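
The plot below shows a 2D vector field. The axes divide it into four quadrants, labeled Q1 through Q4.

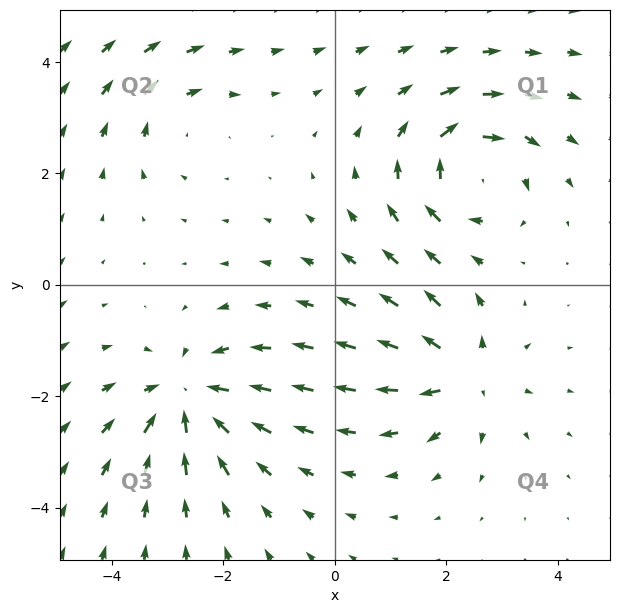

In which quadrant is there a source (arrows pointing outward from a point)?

Q4

The source sits at approximately (2.3, -1.6), which lies in quadrant Q4. The divergence there is about +5, positive as expected for a source.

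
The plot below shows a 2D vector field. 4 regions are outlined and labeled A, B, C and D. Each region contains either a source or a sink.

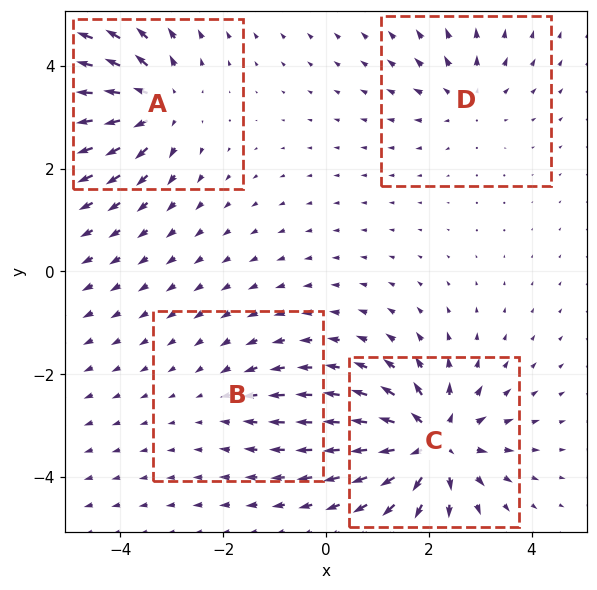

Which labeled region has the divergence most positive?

Divergence at each region's feature centre — A: about +6, B: about -2, C: about +8, D: about +4. Region C is most positive.

C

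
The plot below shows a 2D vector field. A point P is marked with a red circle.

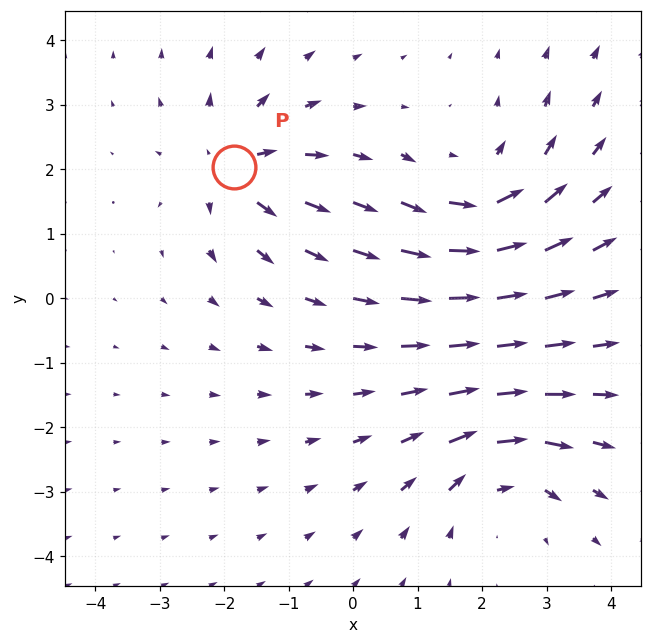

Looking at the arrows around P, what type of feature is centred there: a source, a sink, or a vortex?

At P (-1.9, 2.0) the arrows spread outward. Divergence about +4, curl ≈0 — positive divergence with near-zero curl is a source.

source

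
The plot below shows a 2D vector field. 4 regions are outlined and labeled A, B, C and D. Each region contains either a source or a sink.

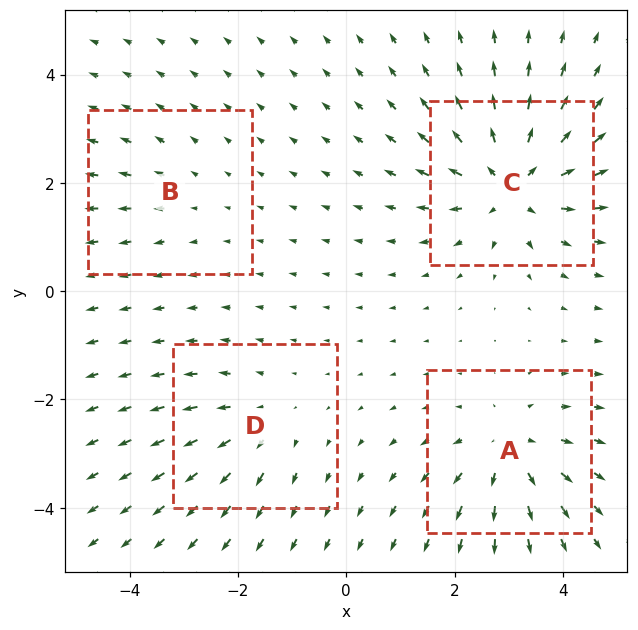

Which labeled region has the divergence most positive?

C

Divergence at each region's feature centre — A: about +5, B: about +2, C: about +7, D: about +3. Region C is most positive.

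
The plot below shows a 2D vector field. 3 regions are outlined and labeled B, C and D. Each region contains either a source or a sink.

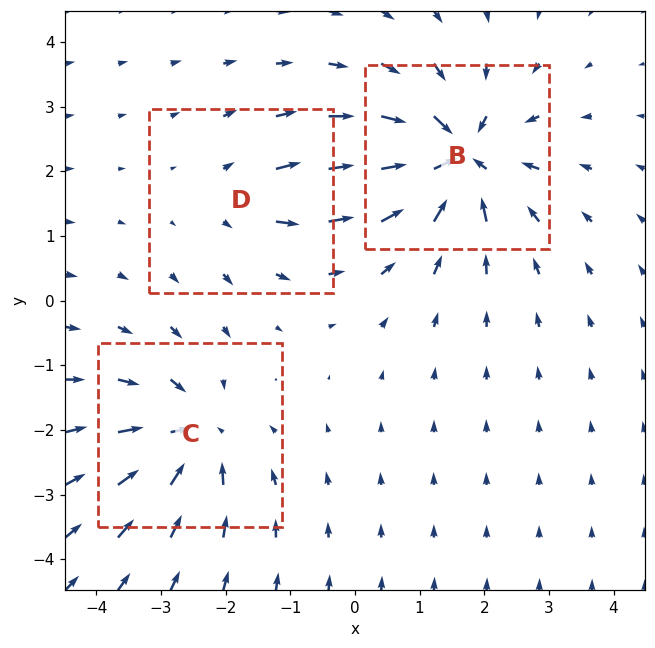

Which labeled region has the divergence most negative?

B

Divergence at each region's feature centre — B: about -6, C: about -4, D: about +2. Region B is most negative.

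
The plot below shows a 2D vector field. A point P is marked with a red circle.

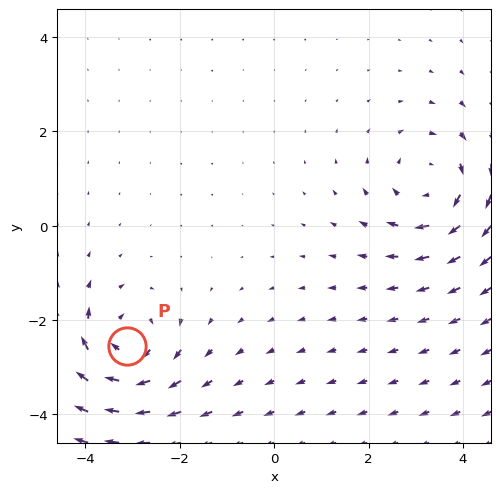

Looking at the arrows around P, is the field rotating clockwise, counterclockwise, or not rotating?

Near P at (-3.1, -2.5) the arrows circulate clockwise. The curl (z-component) there is about -6; negative curl means clockwise rotation.

clockwise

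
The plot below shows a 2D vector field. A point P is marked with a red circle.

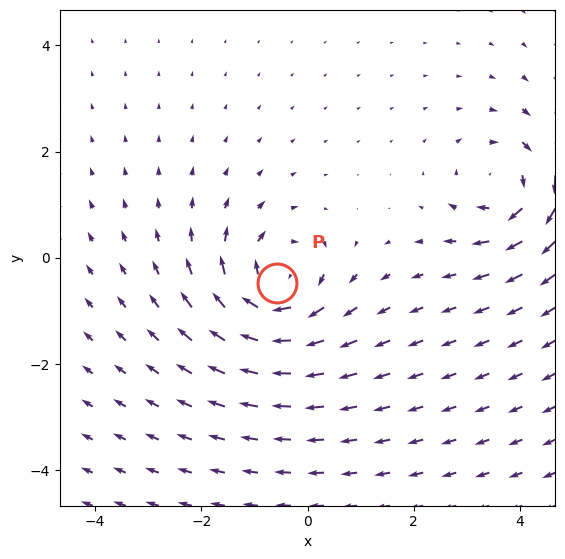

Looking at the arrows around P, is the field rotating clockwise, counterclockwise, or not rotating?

Near P at (-0.6, -0.5) the arrows circulate clockwise. The curl (z-component) there is about -6; negative curl means clockwise rotation.

clockwise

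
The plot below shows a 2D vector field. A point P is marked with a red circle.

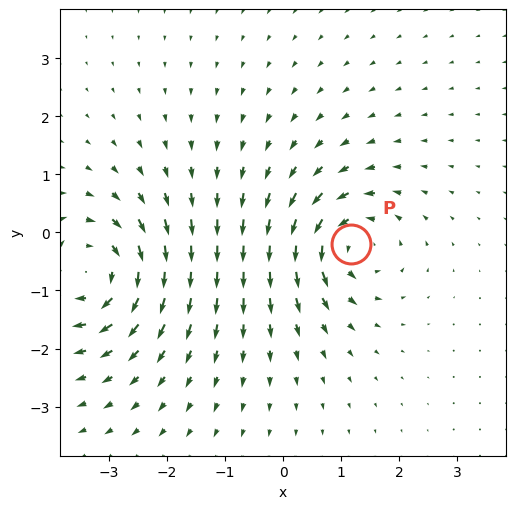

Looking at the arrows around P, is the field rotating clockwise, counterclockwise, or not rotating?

counterclockwise

Near P at (1.2, -0.2) the arrows circulate counterclockwise. The curl (z-component) there is about +5; positive curl means counterclockwise rotation.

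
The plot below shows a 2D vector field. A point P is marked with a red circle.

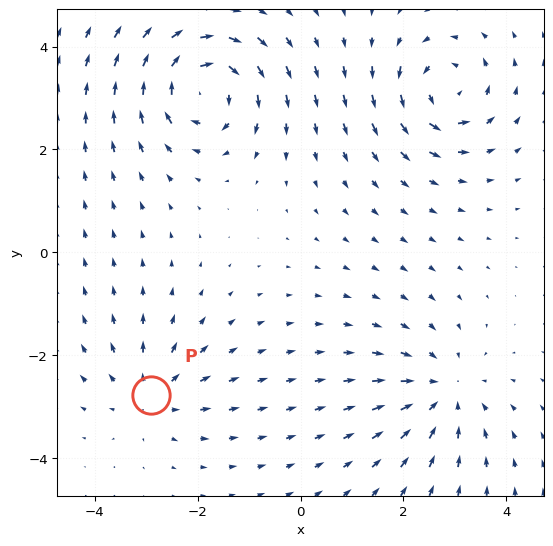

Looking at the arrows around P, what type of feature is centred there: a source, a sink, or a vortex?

At P (-2.9, -2.8) the arrows spread outward. Divergence about +3, curl ≈0 — positive divergence with near-zero curl is a source.

source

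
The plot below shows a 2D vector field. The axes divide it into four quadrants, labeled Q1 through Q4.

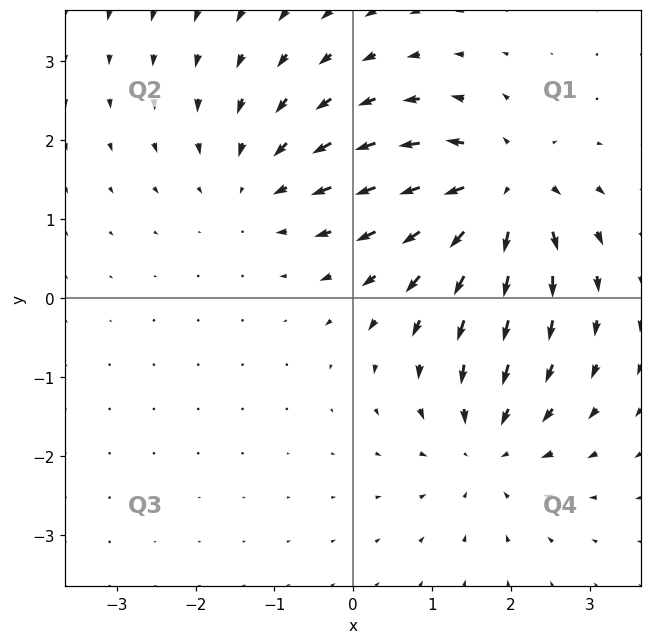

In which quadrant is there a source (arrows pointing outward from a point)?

Q1

The source sits at approximately (1.9, 1.4), which lies in quadrant Q1. The divergence there is about +6, positive as expected for a source.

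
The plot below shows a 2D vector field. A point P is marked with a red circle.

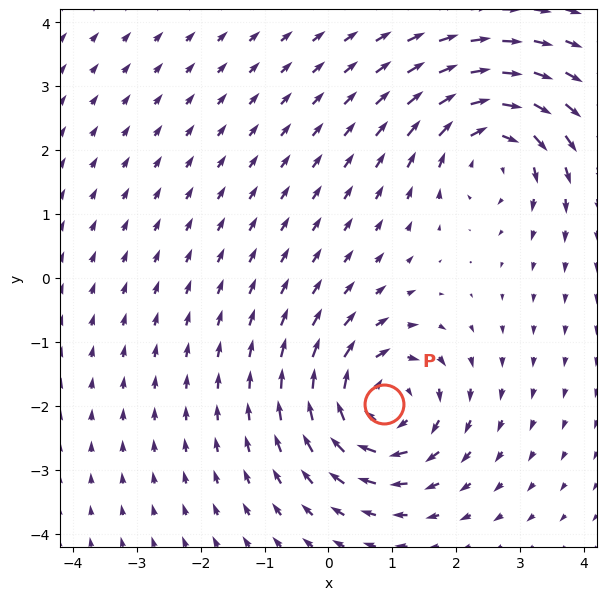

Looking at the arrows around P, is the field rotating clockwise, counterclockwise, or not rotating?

Near P at (0.9, -2.0) the arrows circulate clockwise. The curl (z-component) there is about -6; negative curl means clockwise rotation.

clockwise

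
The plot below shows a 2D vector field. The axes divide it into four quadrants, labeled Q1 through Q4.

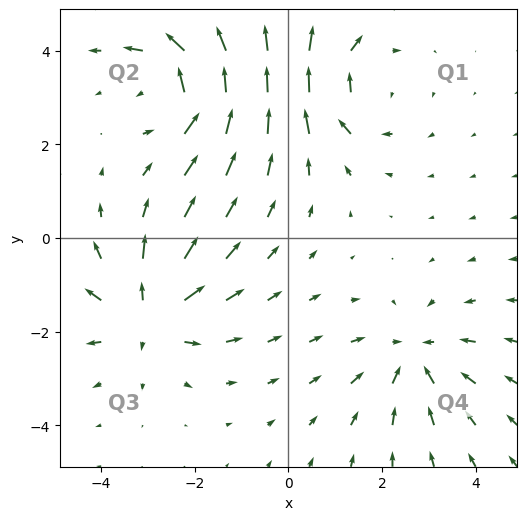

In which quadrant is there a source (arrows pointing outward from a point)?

The source sits at approximately (-3.0, -1.6), which lies in quadrant Q3. The divergence there is about +5, positive as expected for a source.

Q3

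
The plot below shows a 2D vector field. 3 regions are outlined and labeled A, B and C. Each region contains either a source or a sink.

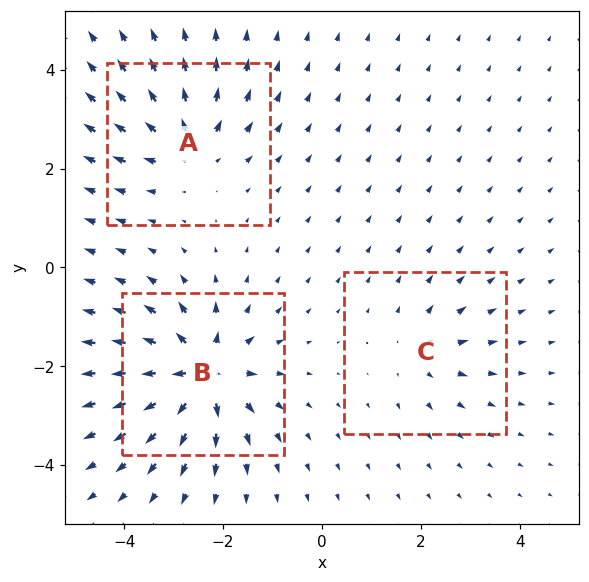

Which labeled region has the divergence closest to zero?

C

Divergence at each region's feature centre — A: about +4, B: about +6, C: about +3. Region C is closest to zero.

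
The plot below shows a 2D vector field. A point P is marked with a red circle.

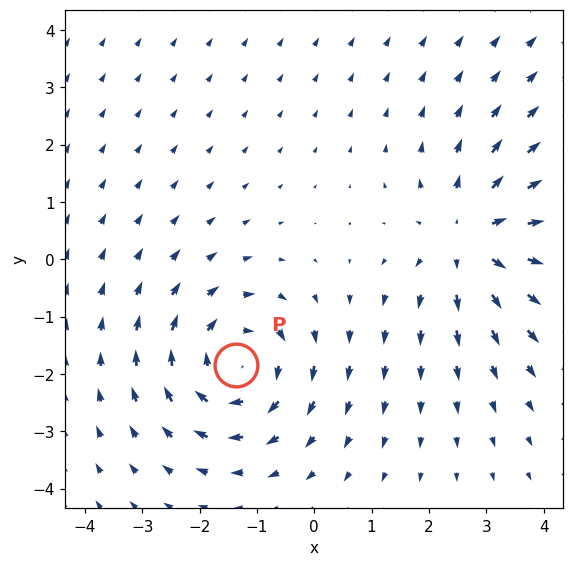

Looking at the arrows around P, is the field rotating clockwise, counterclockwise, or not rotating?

clockwise

Near P at (-1.4, -1.8) the arrows circulate clockwise. The curl (z-component) there is about -3; negative curl means clockwise rotation.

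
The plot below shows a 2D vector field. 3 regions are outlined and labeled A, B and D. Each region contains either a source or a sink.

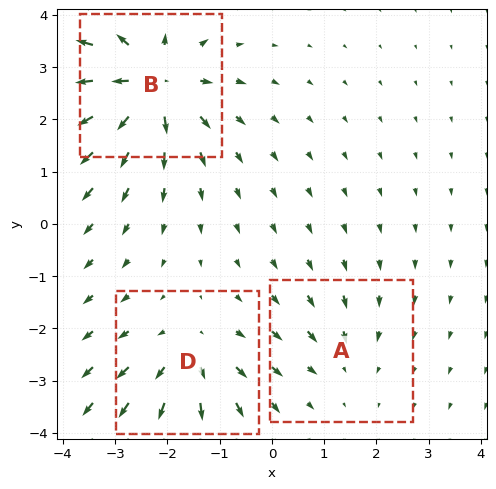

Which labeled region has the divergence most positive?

Divergence at each region's feature centre — A: about -2, B: about +6, D: about +4. Region B is most positive.

B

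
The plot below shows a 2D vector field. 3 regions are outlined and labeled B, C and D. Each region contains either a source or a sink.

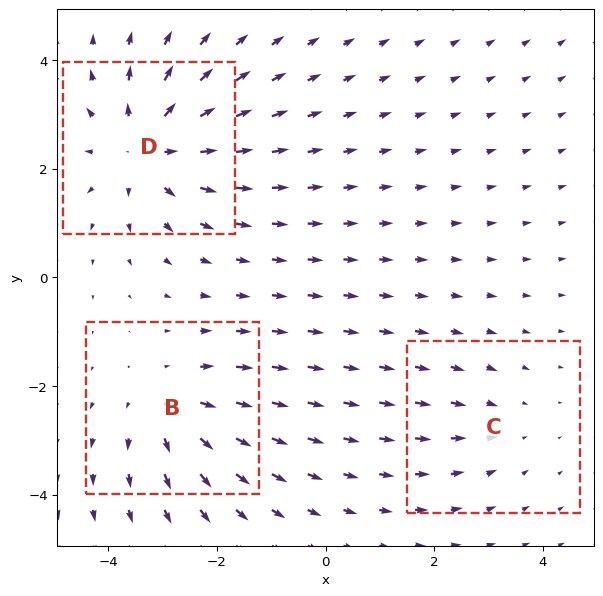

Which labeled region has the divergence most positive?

D

Divergence at each region's feature centre — B: about +3, C: about -2, D: about +4. Region D is most positive.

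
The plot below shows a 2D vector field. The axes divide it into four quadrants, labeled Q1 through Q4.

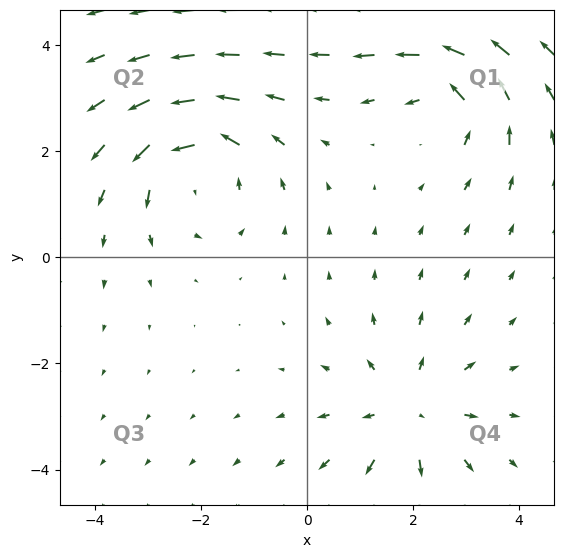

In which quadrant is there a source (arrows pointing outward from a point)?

The source sits at approximately (1.9, -2.9), which lies in quadrant Q4. The divergence there is about +4, positive as expected for a source.

Q4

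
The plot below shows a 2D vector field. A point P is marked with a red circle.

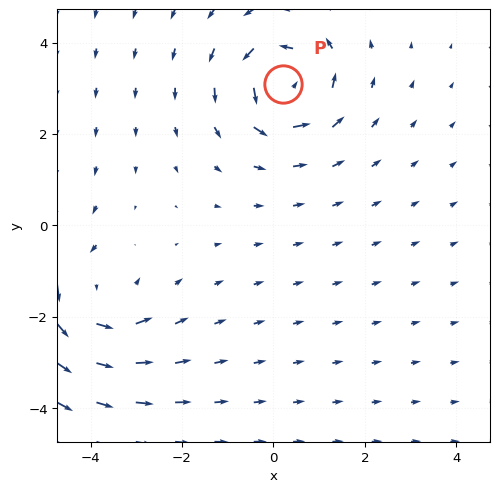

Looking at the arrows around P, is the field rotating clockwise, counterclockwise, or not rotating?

counterclockwise

Near P at (0.2, 3.1) the arrows circulate counterclockwise. The curl (z-component) there is about +4; positive curl means counterclockwise rotation.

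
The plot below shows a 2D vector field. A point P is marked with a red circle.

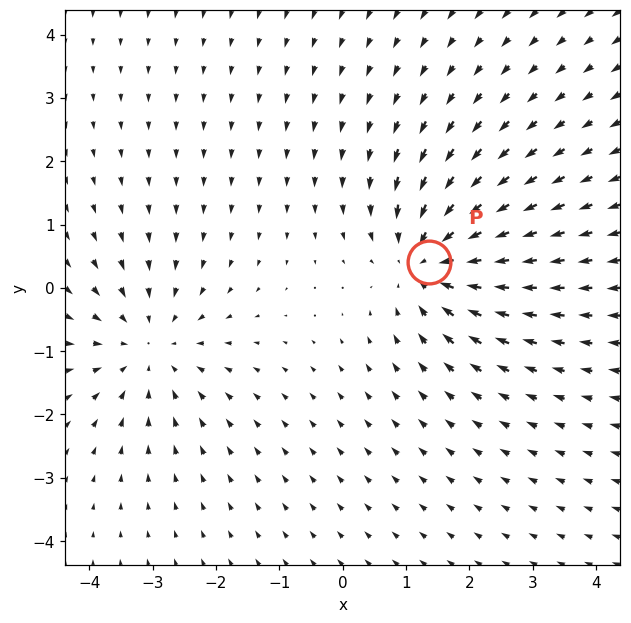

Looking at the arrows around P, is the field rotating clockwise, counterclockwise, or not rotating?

not rotating

Near P at (1.4, 0.4) the arrows show no circulation. The curl there is ≈0.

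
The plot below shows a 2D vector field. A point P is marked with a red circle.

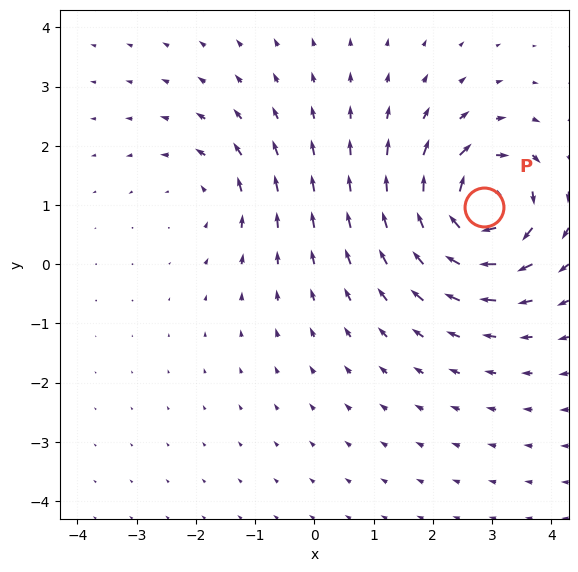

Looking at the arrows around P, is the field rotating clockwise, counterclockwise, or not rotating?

clockwise

Near P at (2.9, 1.0) the arrows circulate clockwise. The curl (z-component) there is about -7; negative curl means clockwise rotation.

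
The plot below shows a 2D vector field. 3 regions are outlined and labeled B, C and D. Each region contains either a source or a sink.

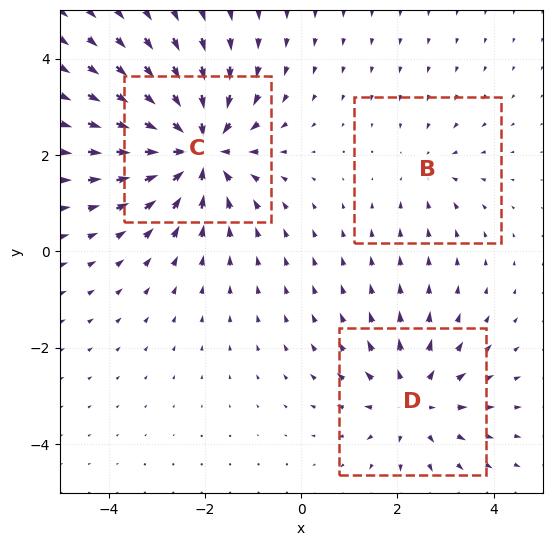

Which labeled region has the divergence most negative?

Divergence at each region's feature centre — B: about -2, C: about -5, D: about +3. Region C is most negative.

C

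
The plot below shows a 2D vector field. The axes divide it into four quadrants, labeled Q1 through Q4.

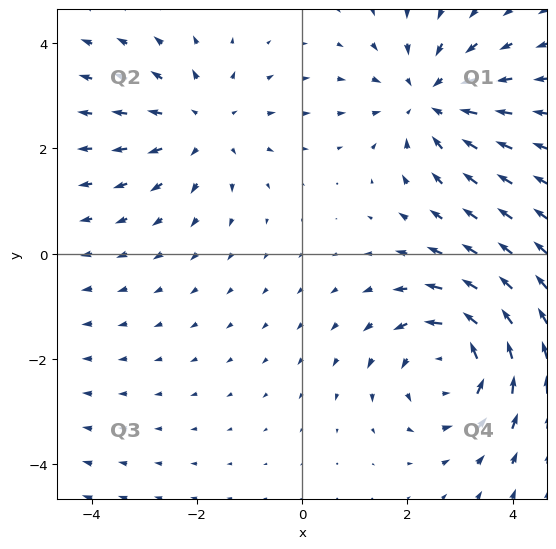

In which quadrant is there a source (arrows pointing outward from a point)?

Q2

The source sits at approximately (-1.9, 2.4), which lies in quadrant Q2. The divergence there is about +2, positive as expected for a source.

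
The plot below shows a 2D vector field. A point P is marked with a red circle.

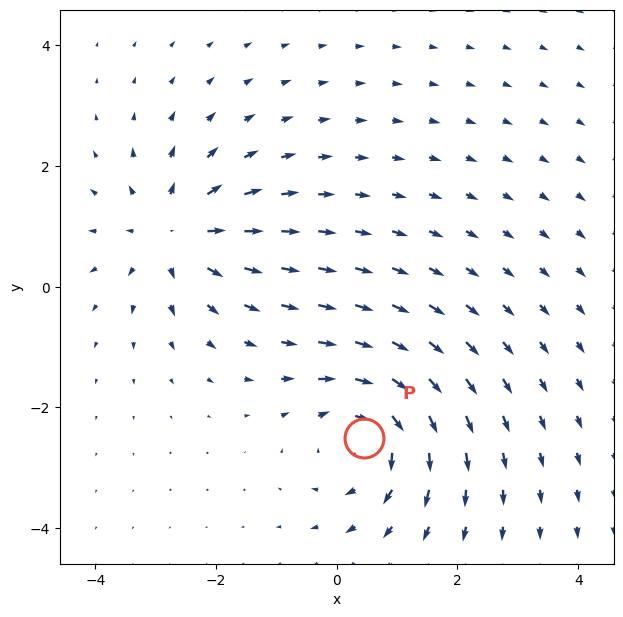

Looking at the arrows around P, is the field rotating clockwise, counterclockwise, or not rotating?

Near P at (0.4, -2.5) the arrows circulate clockwise. The curl (z-component) there is about -4; negative curl means clockwise rotation.

clockwise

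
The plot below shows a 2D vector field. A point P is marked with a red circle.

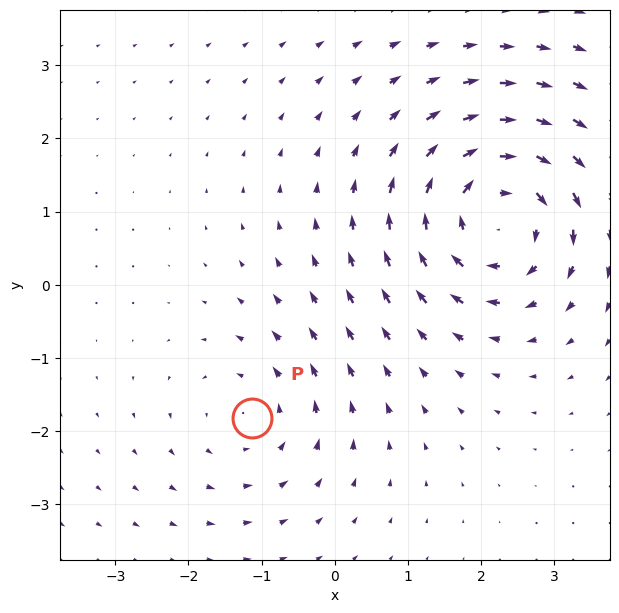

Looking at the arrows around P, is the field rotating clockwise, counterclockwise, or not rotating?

counterclockwise

Near P at (-1.1, -1.8) the arrows circulate counterclockwise. The curl (z-component) there is about +2; positive curl means counterclockwise rotation.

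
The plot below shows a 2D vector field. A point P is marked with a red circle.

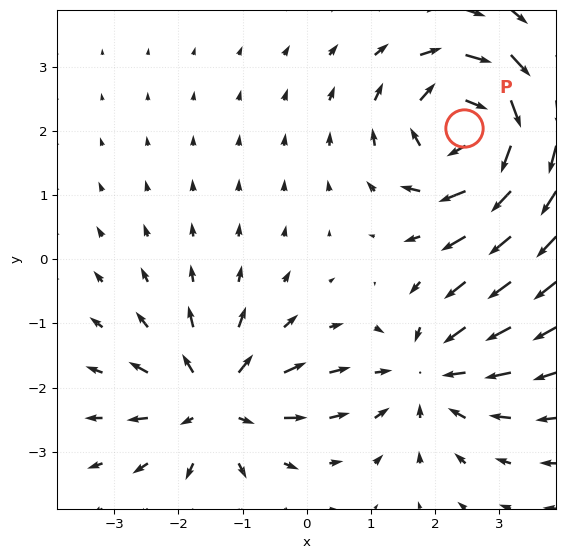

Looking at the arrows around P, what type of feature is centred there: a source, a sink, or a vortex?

vortex

At P (2.5, 2.1) the arrows circulate clockwise. Divergence ≈0, curl about -6 — near-zero divergence with nonzero curl is a vortex.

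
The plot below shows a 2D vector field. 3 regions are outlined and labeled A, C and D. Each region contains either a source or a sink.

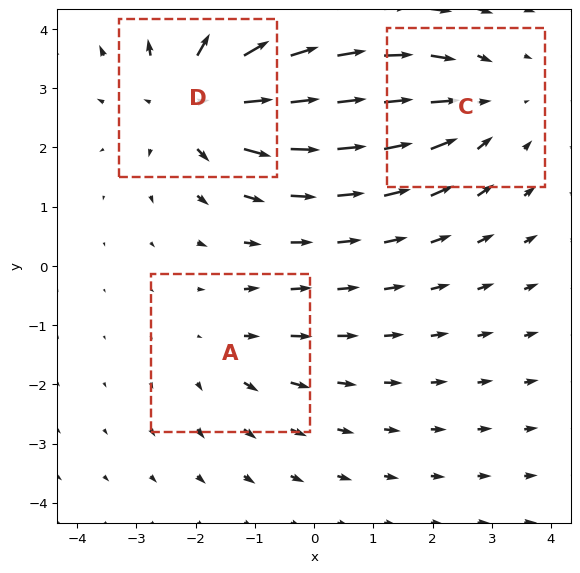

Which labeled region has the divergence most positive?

Divergence at each region's feature centre — A: about +2, C: about -3, D: about +4. Region D is most positive.

D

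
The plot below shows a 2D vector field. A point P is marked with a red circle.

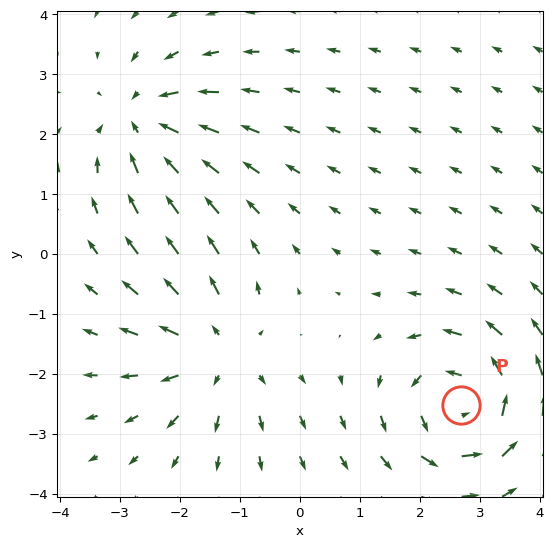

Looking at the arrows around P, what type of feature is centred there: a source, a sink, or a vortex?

At P (2.7, -2.5) the arrows circulate counterclockwise. Divergence ≈0, curl about +6 — near-zero divergence with nonzero curl is a vortex.

vortex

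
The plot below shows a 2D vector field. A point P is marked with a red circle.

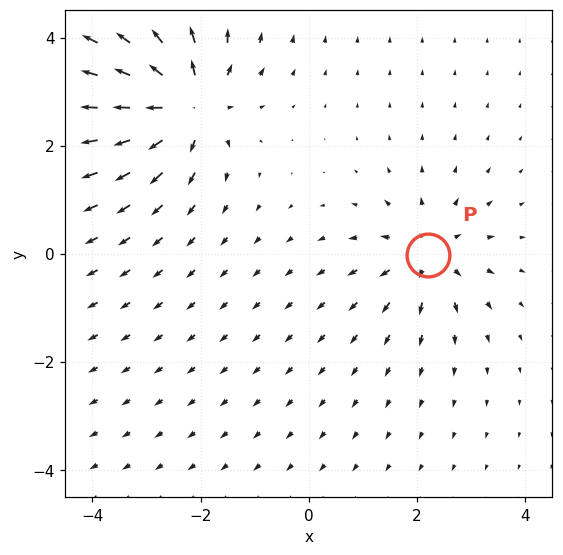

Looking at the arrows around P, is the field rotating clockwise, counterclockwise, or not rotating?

Near P at (2.2, -0.0) the arrows show no circulation. The curl there is ≈0.

not rotating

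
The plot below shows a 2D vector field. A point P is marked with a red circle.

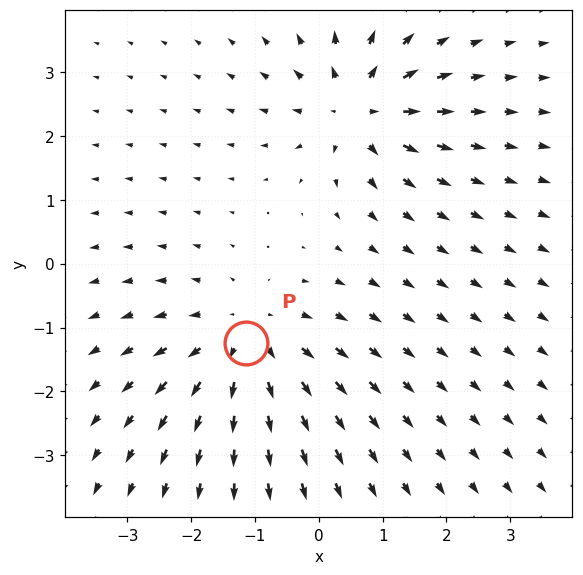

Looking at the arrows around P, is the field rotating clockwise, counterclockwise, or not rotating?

Near P at (-1.1, -1.2) the arrows show no circulation. The curl there is ≈0.

not rotating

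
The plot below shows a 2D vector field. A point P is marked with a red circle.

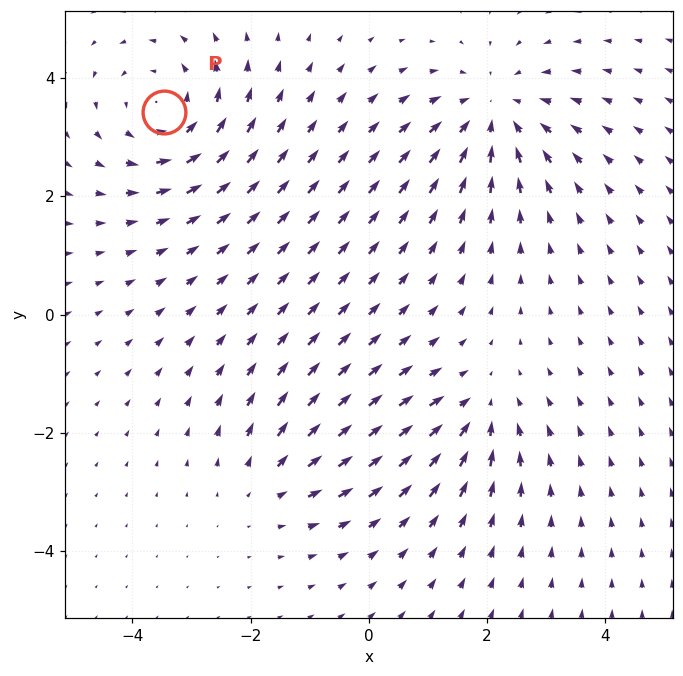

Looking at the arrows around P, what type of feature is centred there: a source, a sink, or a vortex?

At P (-3.5, 3.4) the arrows circulate counterclockwise. Divergence ≈0, curl about +4 — near-zero divergence with nonzero curl is a vortex.

vortex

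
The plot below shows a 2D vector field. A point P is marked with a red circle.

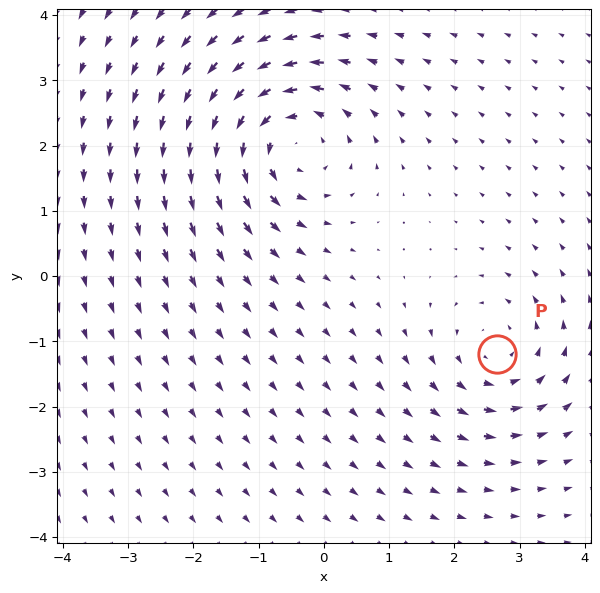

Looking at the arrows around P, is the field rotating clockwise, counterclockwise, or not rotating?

counterclockwise

Near P at (2.6, -1.2) the arrows circulate counterclockwise. The curl (z-component) there is about +3; positive curl means counterclockwise rotation.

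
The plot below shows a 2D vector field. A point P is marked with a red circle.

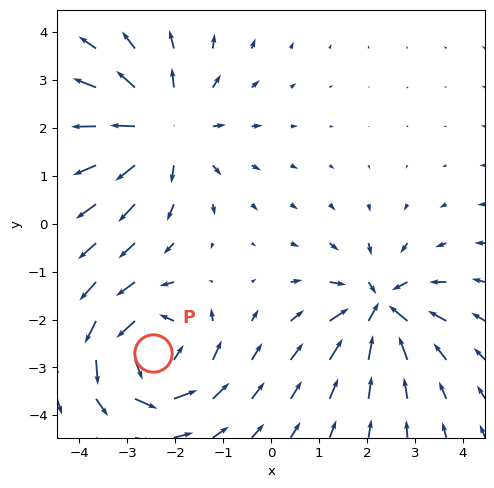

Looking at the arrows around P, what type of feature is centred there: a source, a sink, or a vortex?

At P (-2.5, -2.7) the arrows circulate counterclockwise. Divergence ≈0, curl about +5 — near-zero divergence with nonzero curl is a vortex.

vortex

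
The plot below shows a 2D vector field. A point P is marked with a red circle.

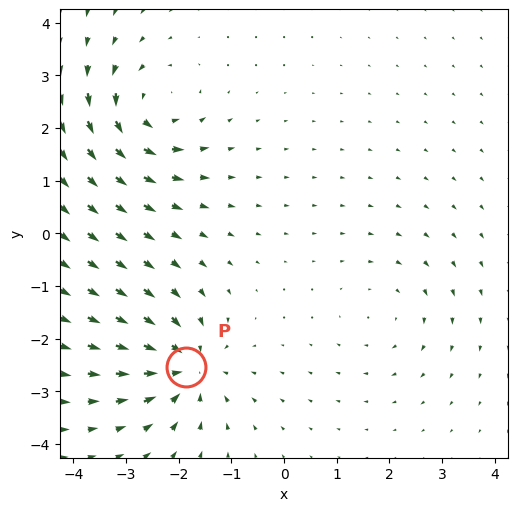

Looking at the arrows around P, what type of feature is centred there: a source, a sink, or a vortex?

At P (-1.9, -2.5) the arrows converge inward. Divergence about -6, curl ≈0 — negative divergence with near-zero curl is a sink.

sink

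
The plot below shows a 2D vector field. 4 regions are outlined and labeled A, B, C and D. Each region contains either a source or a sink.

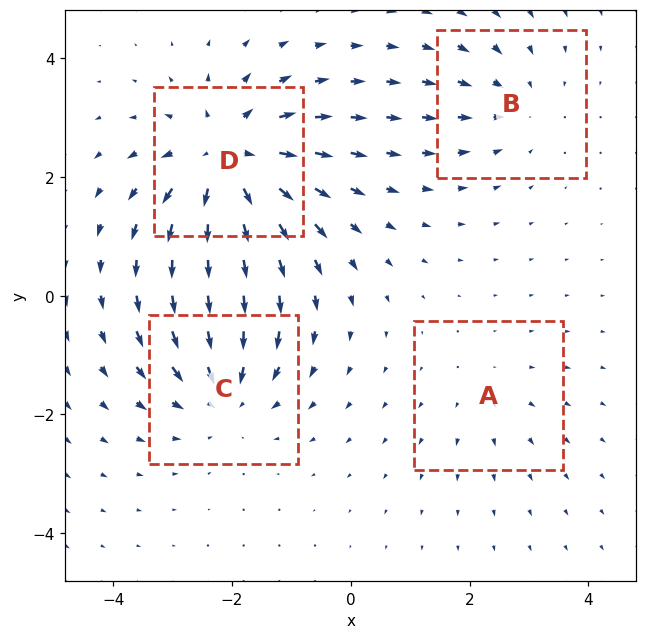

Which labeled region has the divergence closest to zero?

Divergence at each region's feature centre — A: about +2, B: about -3, C: about -4, D: about +6. Region A is closest to zero.

A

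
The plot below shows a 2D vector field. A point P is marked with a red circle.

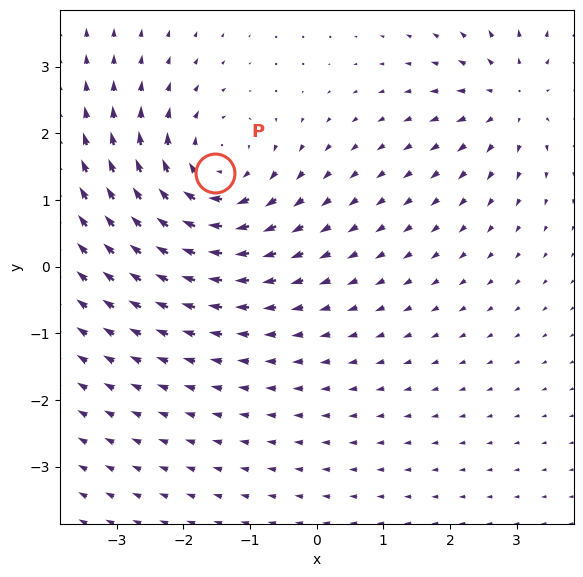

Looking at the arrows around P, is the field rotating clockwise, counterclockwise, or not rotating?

Near P at (-1.5, 1.4) the arrows circulate clockwise. The curl (z-component) there is about -4; negative curl means clockwise rotation.

clockwise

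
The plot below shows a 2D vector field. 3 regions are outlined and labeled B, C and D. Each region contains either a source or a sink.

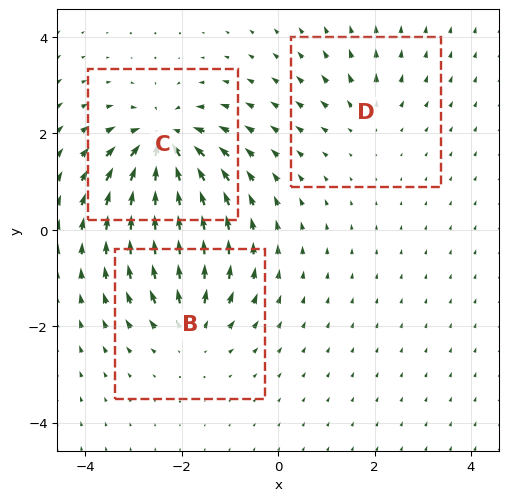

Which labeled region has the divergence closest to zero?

D

Divergence at each region's feature centre — B: about +4, C: about -6, D: about +2. Region D is closest to zero.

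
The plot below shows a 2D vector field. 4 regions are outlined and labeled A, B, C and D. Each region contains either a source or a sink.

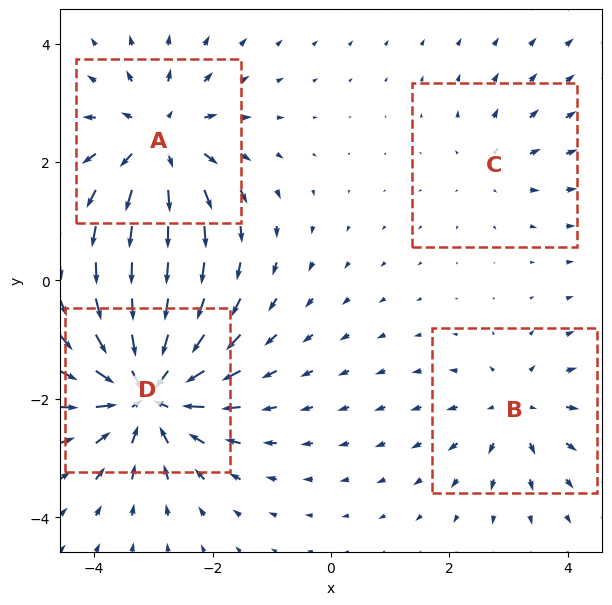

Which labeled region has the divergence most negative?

D

Divergence at each region's feature centre — A: about +6, B: about +4, C: about +2, D: about -8. Region D is most negative.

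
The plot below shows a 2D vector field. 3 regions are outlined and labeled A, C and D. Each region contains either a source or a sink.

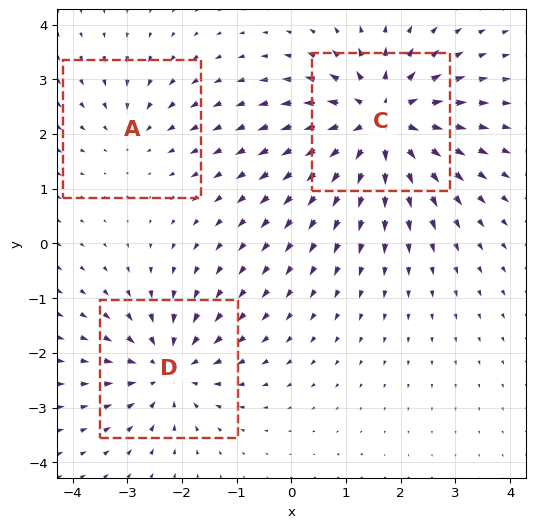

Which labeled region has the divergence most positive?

Divergence at each region's feature centre — A: about -2, C: about +5, D: about -4. Region C is most positive.

C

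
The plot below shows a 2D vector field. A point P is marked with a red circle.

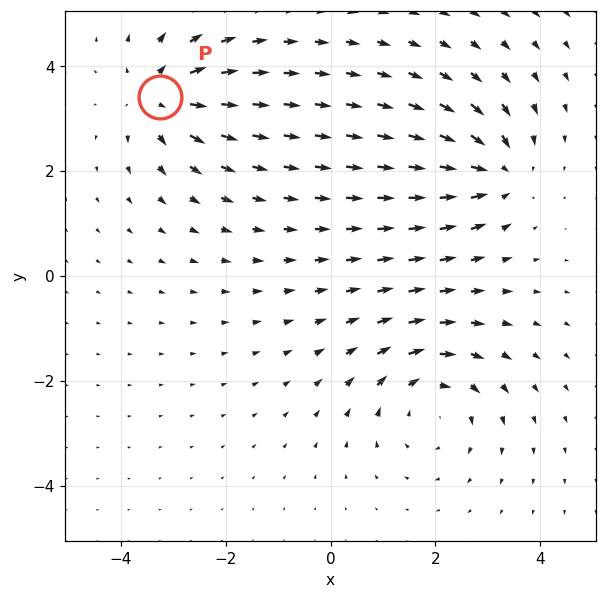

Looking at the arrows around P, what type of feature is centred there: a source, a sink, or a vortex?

source

At P (-3.3, 3.4) the arrows spread outward. Divergence about +4, curl ≈0 — positive divergence with near-zero curl is a source.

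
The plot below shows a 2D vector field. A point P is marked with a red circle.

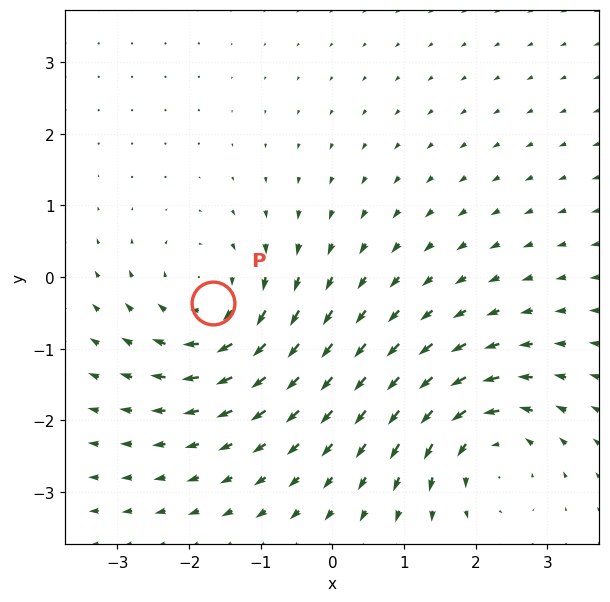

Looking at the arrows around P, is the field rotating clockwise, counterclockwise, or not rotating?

Near P at (-1.7, -0.4) the arrows circulate clockwise. The curl (z-component) there is about -3; negative curl means clockwise rotation.

clockwise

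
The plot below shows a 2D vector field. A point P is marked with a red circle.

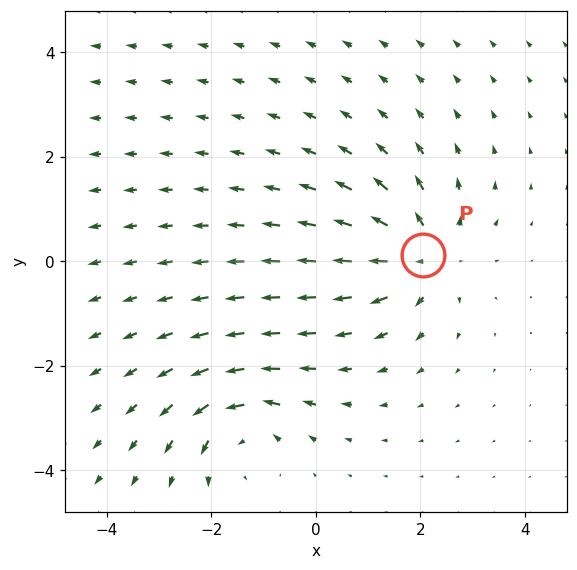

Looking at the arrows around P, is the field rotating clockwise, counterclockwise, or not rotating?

Near P at (2.1, 0.1) the arrows show no circulation. The curl there is ≈0.

not rotating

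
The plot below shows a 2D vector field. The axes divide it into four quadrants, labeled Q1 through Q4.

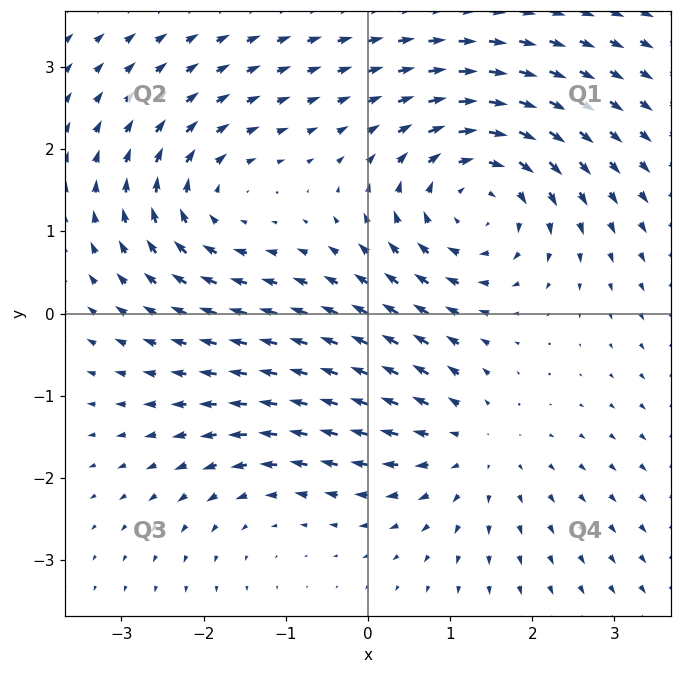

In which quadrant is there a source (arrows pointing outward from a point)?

The source sits at approximately (1.2, -1.6), which lies in quadrant Q4. The divergence there is about +3, positive as expected for a source.

Q4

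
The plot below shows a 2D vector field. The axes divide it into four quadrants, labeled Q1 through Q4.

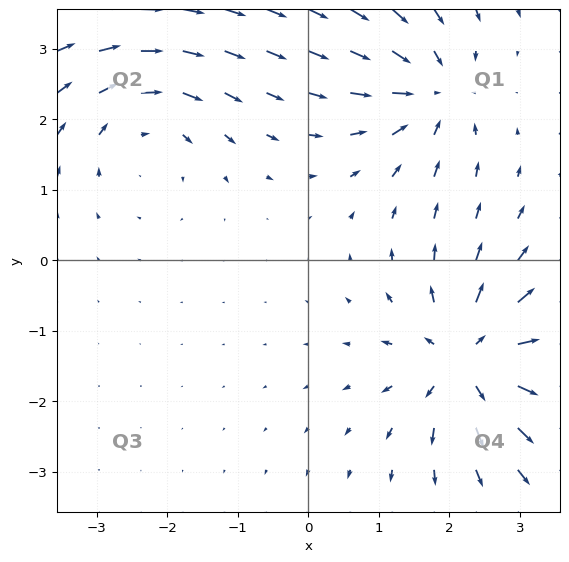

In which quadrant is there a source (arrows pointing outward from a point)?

The source sits at approximately (2.3, -1.4), which lies in quadrant Q4. The divergence there is about +5, positive as expected for a source.

Q4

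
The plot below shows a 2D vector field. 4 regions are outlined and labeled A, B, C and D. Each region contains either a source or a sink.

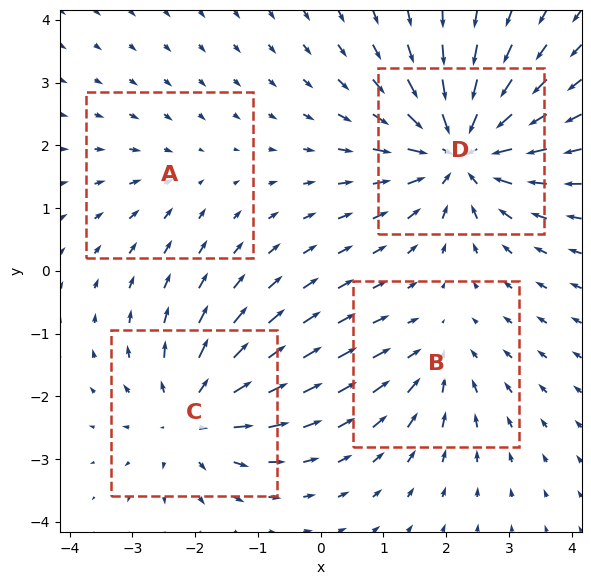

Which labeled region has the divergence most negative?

Divergence at each region's feature centre — A: about -2, B: about -3, C: about +5, D: about -7. Region D is most negative.

D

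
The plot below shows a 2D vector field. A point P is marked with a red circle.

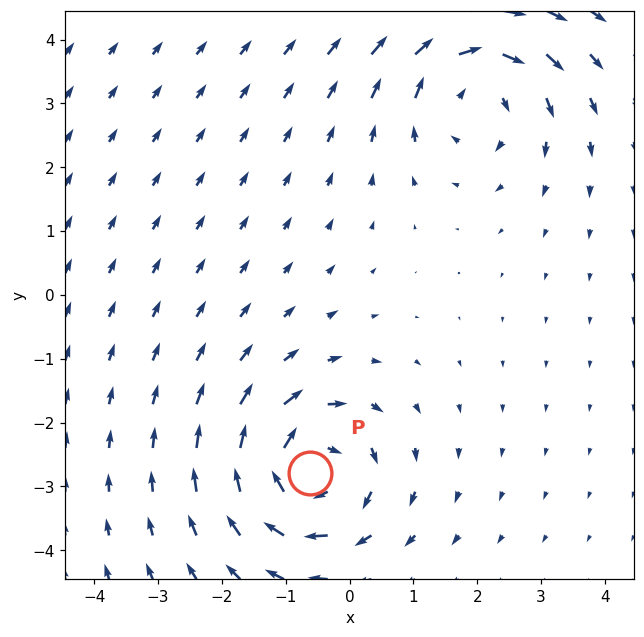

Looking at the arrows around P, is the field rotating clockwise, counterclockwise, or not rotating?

clockwise

Near P at (-0.6, -2.8) the arrows circulate clockwise. The curl (z-component) there is about -5; negative curl means clockwise rotation.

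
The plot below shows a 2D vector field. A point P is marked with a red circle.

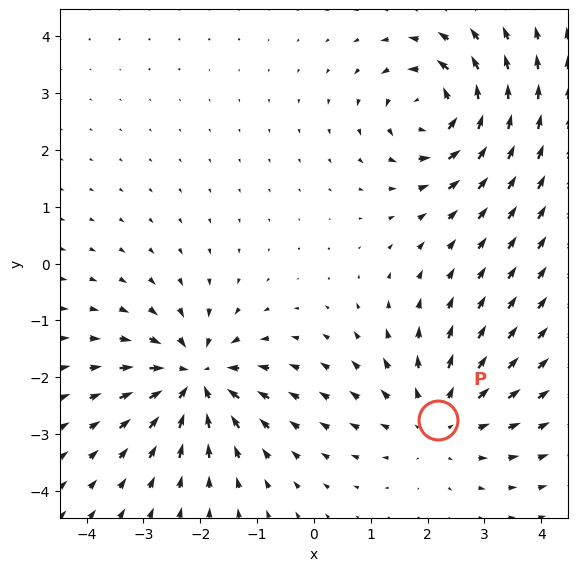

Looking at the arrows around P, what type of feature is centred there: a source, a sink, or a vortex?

source

At P (2.2, -2.8) the arrows spread outward. Divergence about +3, curl ≈0 — positive divergence with near-zero curl is a source.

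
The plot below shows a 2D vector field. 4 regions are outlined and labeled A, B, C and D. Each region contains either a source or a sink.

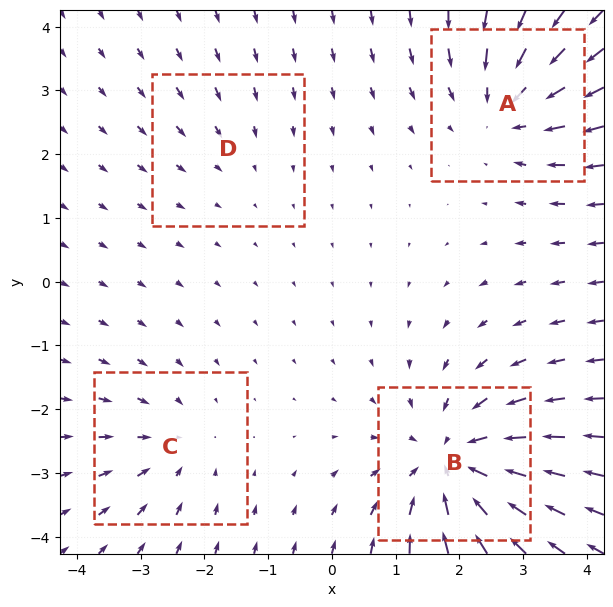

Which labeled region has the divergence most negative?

B

Divergence at each region's feature centre — A: about -5, B: about -6, C: about -3, D: about -2. Region B is most negative.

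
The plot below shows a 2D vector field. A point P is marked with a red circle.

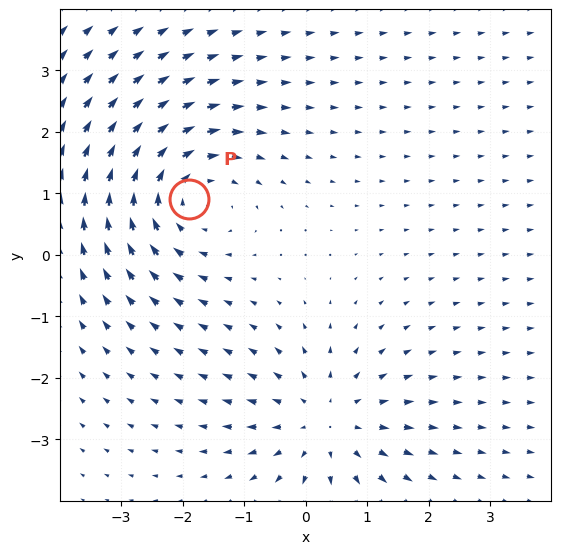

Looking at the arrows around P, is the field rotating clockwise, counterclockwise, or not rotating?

clockwise

Near P at (-1.9, 0.9) the arrows circulate clockwise. The curl (z-component) there is about -4; negative curl means clockwise rotation.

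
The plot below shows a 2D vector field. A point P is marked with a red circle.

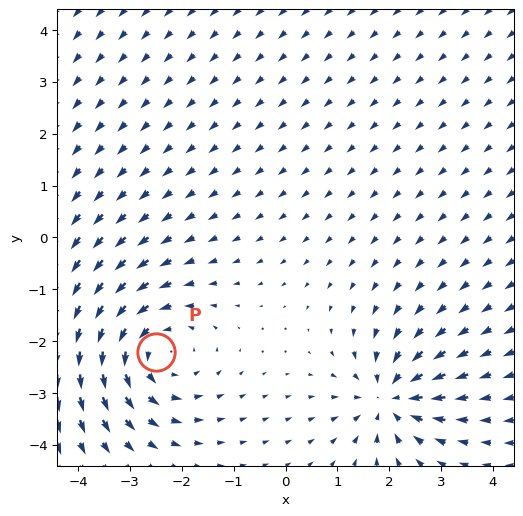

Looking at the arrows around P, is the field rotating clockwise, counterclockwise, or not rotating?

counterclockwise

Near P at (-2.5, -2.2) the arrows circulate counterclockwise. The curl (z-component) there is about +3; positive curl means counterclockwise rotation.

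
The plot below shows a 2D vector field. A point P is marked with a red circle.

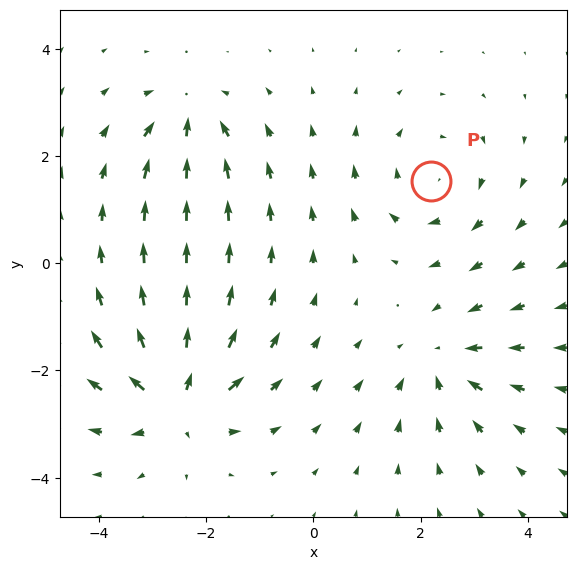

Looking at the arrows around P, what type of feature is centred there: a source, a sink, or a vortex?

vortex

At P (2.2, 1.5) the arrows circulate clockwise. Divergence ≈0, curl about -3 — near-zero divergence with nonzero curl is a vortex.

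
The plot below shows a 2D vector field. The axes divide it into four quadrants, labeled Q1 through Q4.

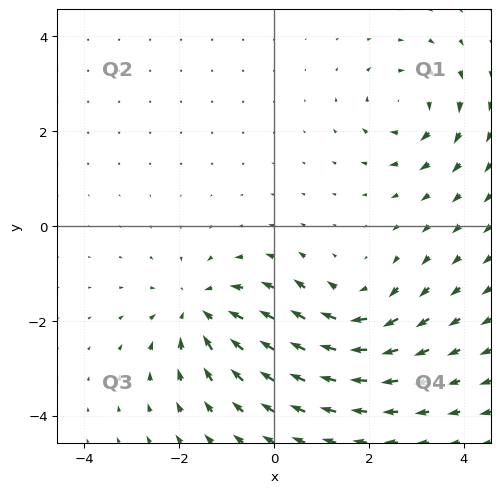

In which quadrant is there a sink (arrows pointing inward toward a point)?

The sink sits at approximately (-1.5, -1.8), which lies in quadrant Q3. The divergence there is about -5, negative as expected for a sink.

Q3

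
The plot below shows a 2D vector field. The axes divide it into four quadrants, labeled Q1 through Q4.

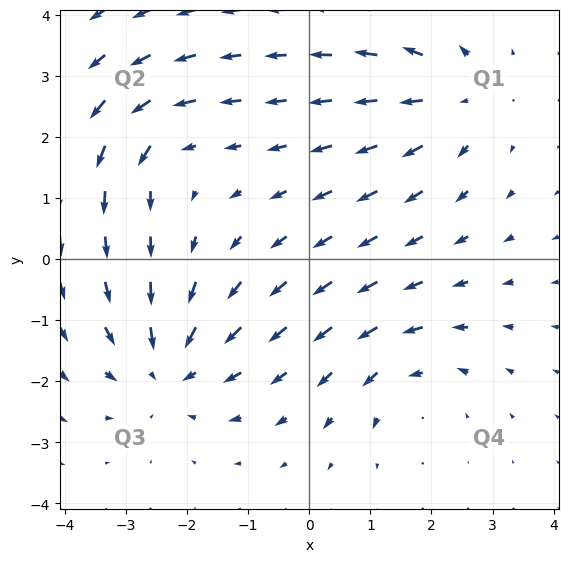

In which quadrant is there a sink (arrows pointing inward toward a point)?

The sink sits at approximately (-2.3, -1.8), which lies in quadrant Q3. The divergence there is about -4, negative as expected for a sink.

Q3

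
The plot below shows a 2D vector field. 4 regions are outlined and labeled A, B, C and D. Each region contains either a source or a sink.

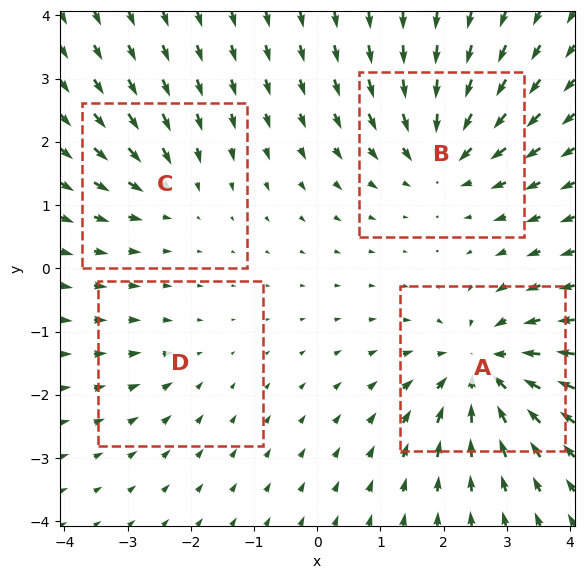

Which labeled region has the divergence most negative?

Divergence at each region's feature centre — A: about -7, B: about -6, C: about -4, D: about -2. Region A is most negative.

A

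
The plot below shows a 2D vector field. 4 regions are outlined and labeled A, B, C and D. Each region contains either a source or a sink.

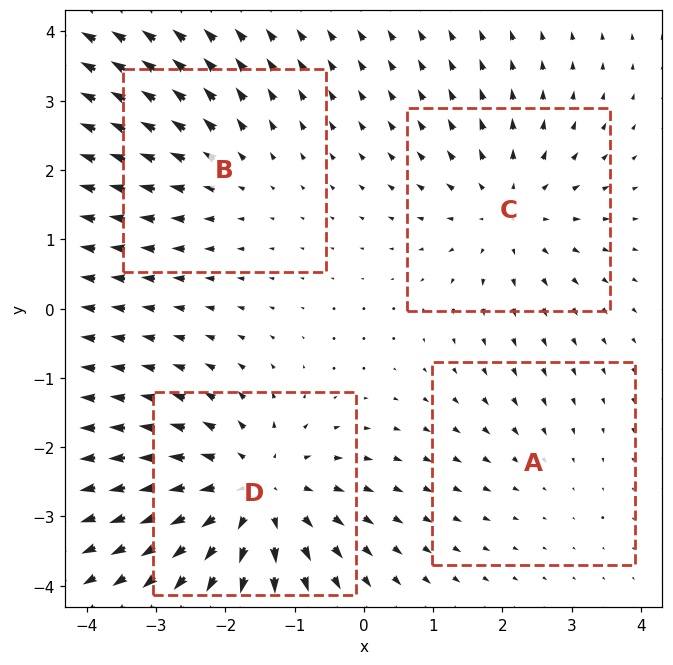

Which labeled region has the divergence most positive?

Divergence at each region's feature centre — A: about -2, B: about +3, C: about +4, D: about +6. Region D is most positive.

D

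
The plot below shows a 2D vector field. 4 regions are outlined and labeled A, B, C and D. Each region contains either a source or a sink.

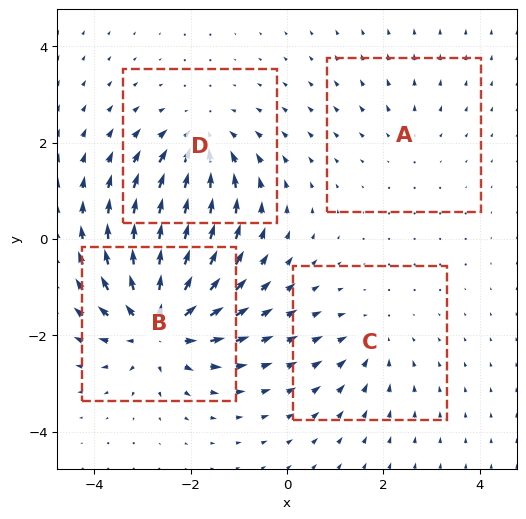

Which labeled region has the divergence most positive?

Divergence at each region's feature centre — A: about +2, B: about +7, C: about -3, D: about -5. Region B is most positive.

B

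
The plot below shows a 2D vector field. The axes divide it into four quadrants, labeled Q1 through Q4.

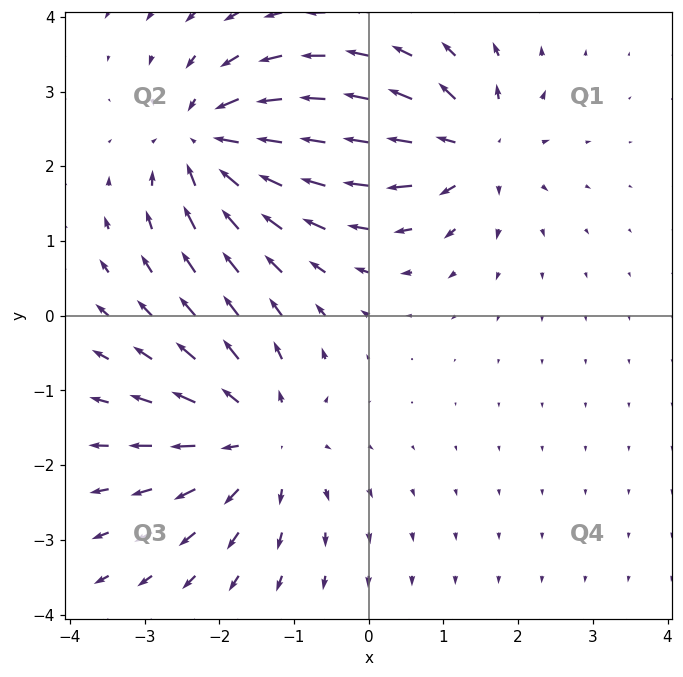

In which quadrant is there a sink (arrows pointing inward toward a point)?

Q2

The sink sits at approximately (-2.1, 2.3), which lies in quadrant Q2. The divergence there is about -6, negative as expected for a sink.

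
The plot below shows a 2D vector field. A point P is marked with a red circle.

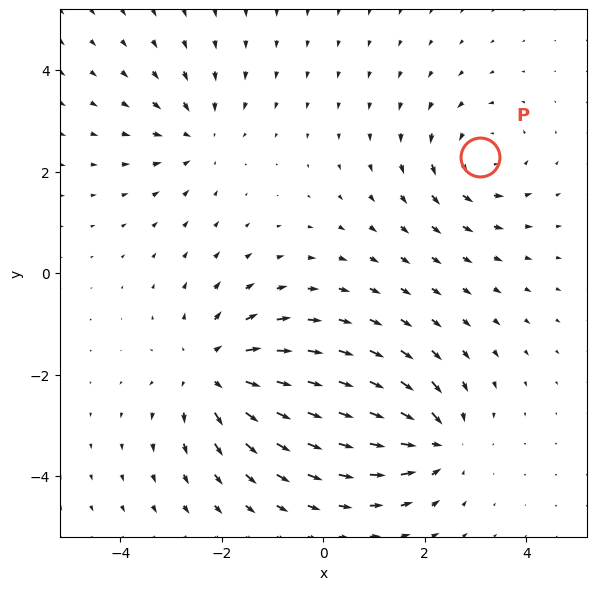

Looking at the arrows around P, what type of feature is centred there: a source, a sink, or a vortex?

vortex

At P (3.1, 2.3) the arrows circulate counterclockwise. Divergence ≈0, curl about +3 — near-zero divergence with nonzero curl is a vortex.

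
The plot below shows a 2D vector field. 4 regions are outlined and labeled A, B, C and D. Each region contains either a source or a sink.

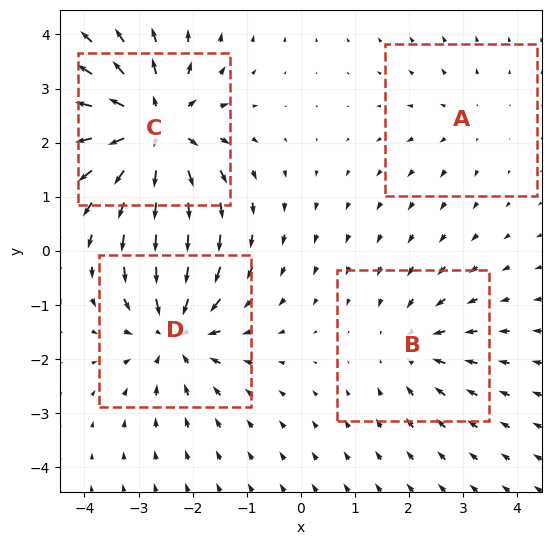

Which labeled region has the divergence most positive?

C

Divergence at each region's feature centre — A: about +2, B: about -3, C: about +7, D: about -5. Region C is most positive.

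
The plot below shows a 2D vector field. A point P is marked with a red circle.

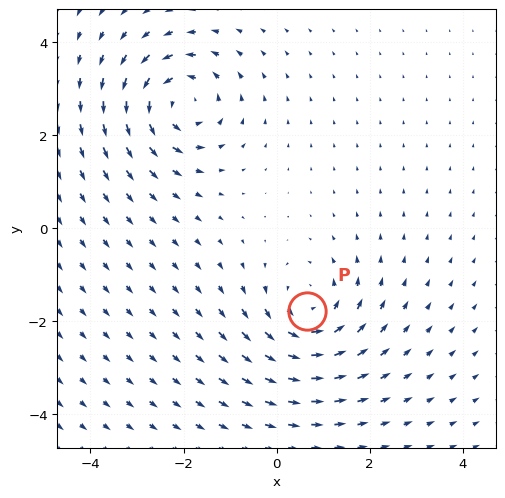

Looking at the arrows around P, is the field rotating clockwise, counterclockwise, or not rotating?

Near P at (0.7, -1.8) the arrows circulate counterclockwise. The curl (z-component) there is about +4; positive curl means counterclockwise rotation.

counterclockwise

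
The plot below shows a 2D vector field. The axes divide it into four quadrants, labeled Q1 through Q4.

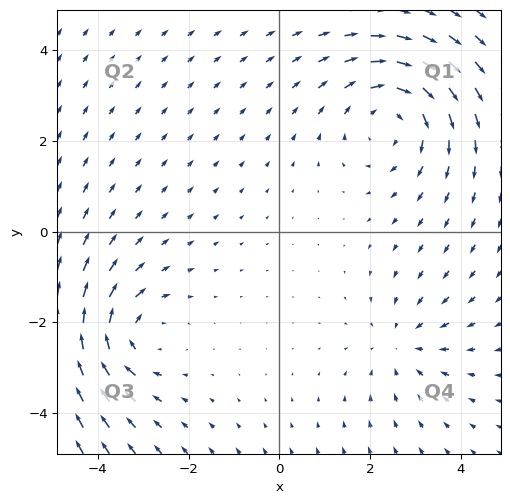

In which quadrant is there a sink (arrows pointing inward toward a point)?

Q4

The sink sits at approximately (2.7, -2.5), which lies in quadrant Q4. The divergence there is about -2, negative as expected for a sink.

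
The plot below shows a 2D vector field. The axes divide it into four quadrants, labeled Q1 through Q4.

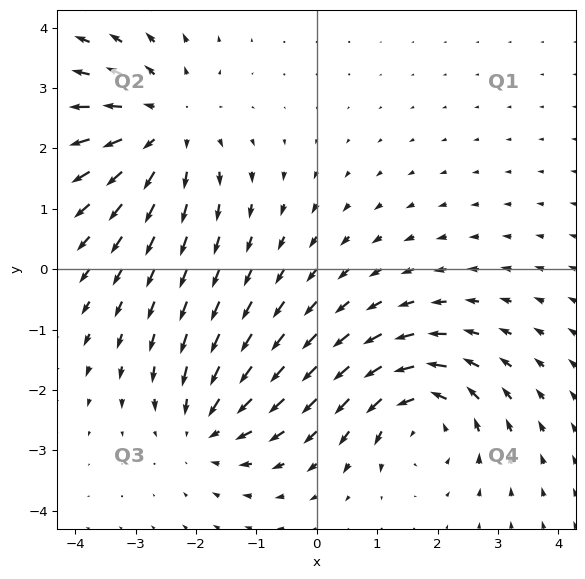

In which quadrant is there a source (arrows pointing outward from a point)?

Q2

The source sits at approximately (-2.5, 2.4), which lies in quadrant Q2. The divergence there is about +4, positive as expected for a source.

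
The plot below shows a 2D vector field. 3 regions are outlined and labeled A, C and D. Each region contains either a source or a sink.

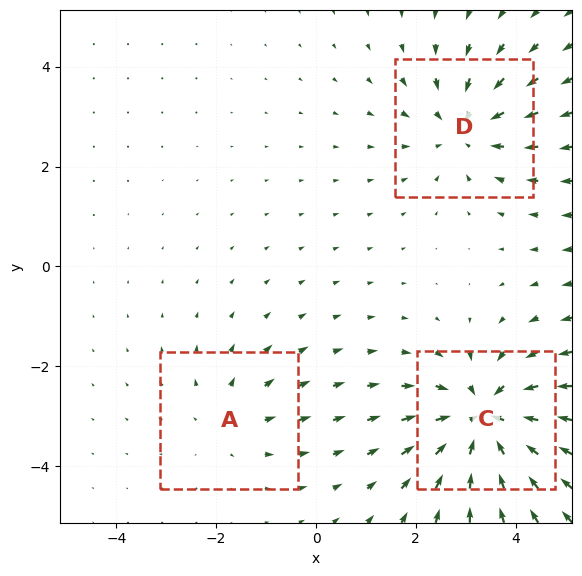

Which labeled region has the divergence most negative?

Divergence at each region's feature centre — A: about +2, C: about -5, D: about -3. Region C is most negative.

C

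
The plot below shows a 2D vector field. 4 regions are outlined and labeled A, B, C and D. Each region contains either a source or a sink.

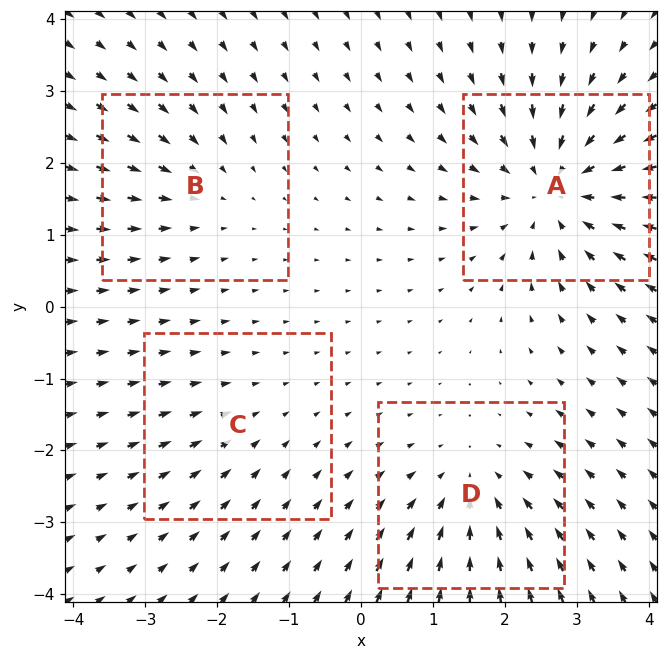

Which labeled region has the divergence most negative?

A

Divergence at each region's feature centre — A: about -6, B: about -3, C: about -2, D: about -4. Region A is most negative.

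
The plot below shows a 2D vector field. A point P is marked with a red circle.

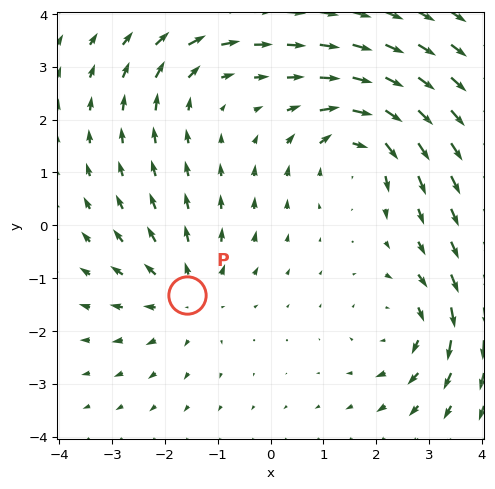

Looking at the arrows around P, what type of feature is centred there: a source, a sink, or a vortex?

source

At P (-1.6, -1.3) the arrows spread outward. Divergence about +4, curl ≈0 — positive divergence with near-zero curl is a source.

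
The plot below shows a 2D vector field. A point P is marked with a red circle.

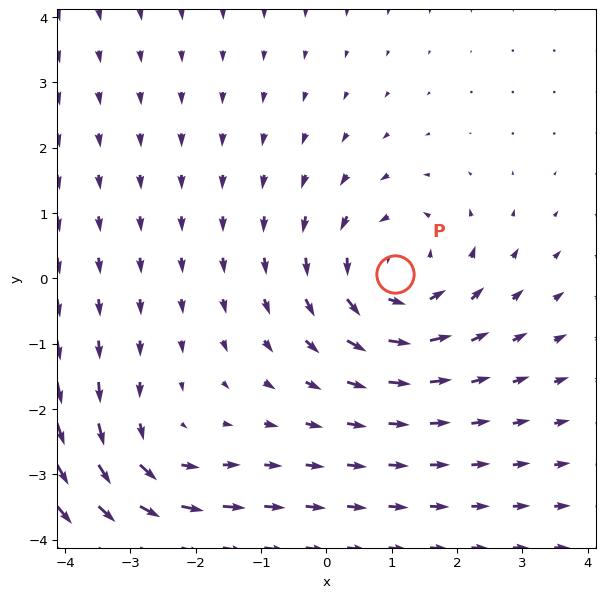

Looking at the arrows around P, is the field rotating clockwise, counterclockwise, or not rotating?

counterclockwise

Near P at (1.0, 0.1) the arrows circulate counterclockwise. The curl (z-component) there is about +3; positive curl means counterclockwise rotation.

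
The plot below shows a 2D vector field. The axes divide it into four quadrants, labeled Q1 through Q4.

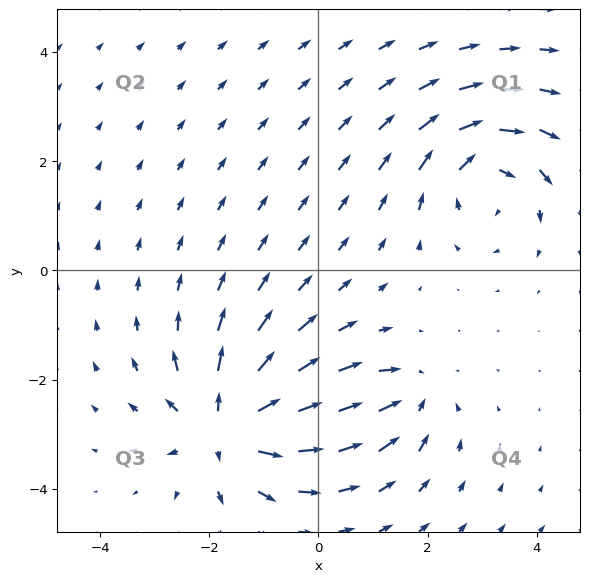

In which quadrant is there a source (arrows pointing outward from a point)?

The source sits at approximately (-1.6, -2.9), which lies in quadrant Q3. The divergence there is about +6, positive as expected for a source.

Q3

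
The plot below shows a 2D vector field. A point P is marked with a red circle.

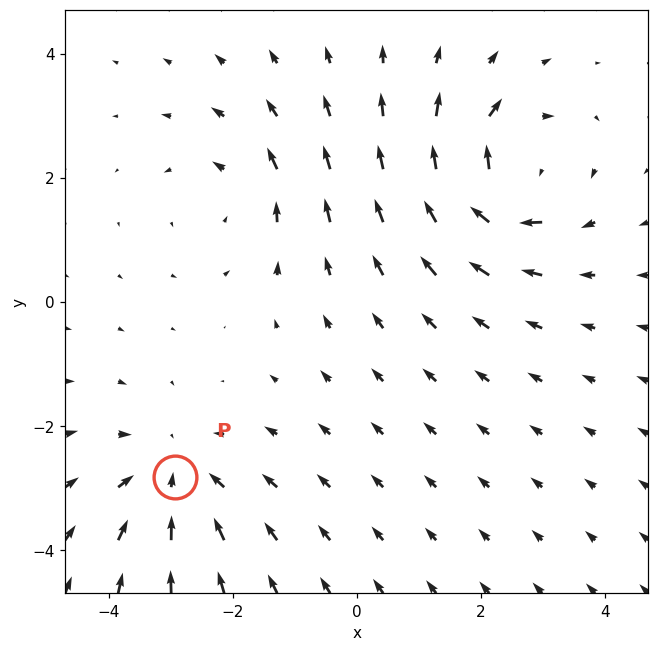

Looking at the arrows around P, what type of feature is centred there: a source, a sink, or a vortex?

At P (-2.9, -2.8) the arrows converge inward. Divergence about -4, curl ≈0 — negative divergence with near-zero curl is a sink.

sink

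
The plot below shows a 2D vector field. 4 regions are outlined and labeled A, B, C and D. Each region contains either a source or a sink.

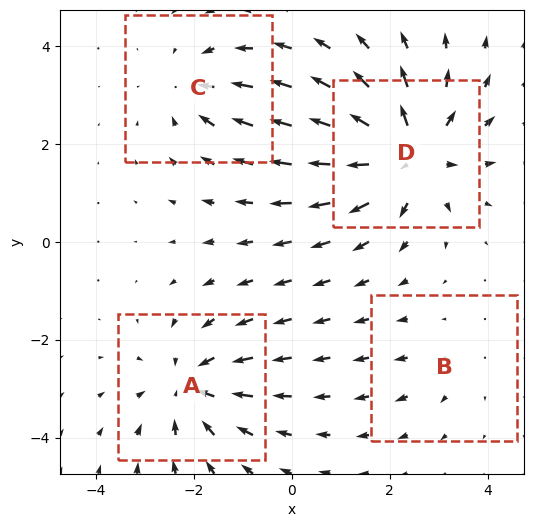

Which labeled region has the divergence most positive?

Divergence at each region's feature centre — A: about -4, B: about +2, C: about -3, D: about +6. Region D is most positive.

D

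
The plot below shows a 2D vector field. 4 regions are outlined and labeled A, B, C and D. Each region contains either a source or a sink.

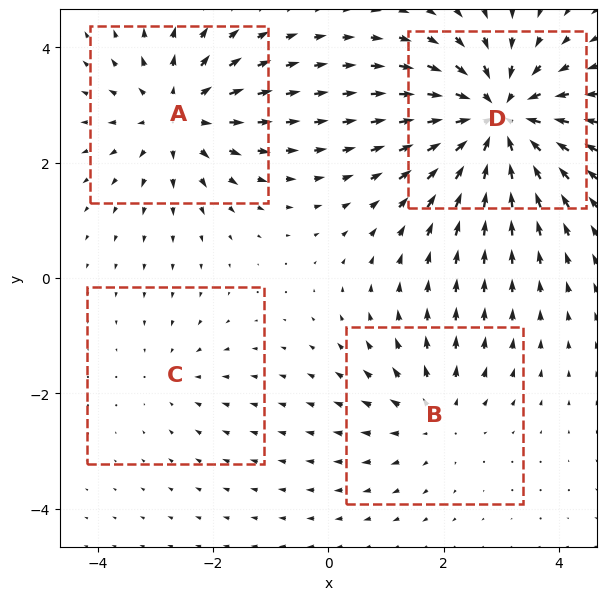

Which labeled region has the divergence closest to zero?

Divergence at each region's feature centre — A: about +5, B: about +3, C: about -2, D: about -7. Region C is closest to zero.

C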